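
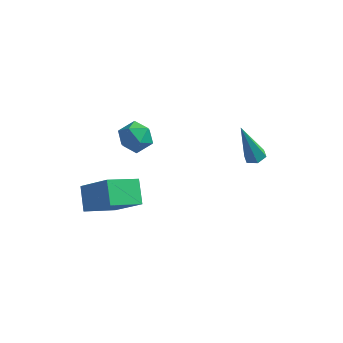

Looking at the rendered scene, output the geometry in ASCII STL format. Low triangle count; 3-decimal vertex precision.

solid 
facet normal 0.311 0.058 -0.949
outer loop
vertex 3.25 2.035 2.295
vertex 2.981 1.593 2.18
vertex 2.747 2.066 2.132
endloop
endfacet
facet normal -0.029 0.962 0.273
outer loop
vertex 3.25 2.035 2.295
vertex 2.747 2.066 2.132
vertex 2.319 1.467 4.2
endloop
endfacet
facet normal 0.311 0.058 -0.949
outer loop
vertex 2.747 2.066 2.132
vertex 2.981 1.593 2.18
vertex 2.478 1.624 2.017
endloop
endfacet
facet normal -0.851 0.524 -0.024
outer loop
vertex 2.747 2.066 2.132
vertex 2.478 1.624 2.017
vertex 2.319 1.467 4.2
endloop
endfacet
facet normal 0.311 0.060 -0.949
outer loop
vertex 2.478 1.624 2.017
vertex 2.981 1.593 2.18
vertex 2.712 1.151 2.064
endloop
endfacet
facet normal -0.888 -0.449 -0.097
outer loop
vertex 2.478 1.624 2.017
vertex 2.712 1.151 2.064
vertex 2.319 1.467 4.2
endloop
endfacet
facet normal 0.311 0.060 -0.949
outer loop
vertex 2.712 1.151 2.064
vertex 2.981 1.593 2.18
vertex 3.215 1.12 2.227
endloop
endfacet
facet normal -0.102 -0.987 0.127
outer loop
vertex 2.712 1.151 2.064
vertex 3.215 1.12 2.227
vertex 2.319 1.467 4.2
endloop
endfacet
facet normal 0.311 0.060 -0.949
outer loop
vertex 3.215 1.12 2.227
vertex 2.981 1.593 2.18
vertex 3.484 1.562 2.343
endloop
endfacet
facet normal 0.720 -0.549 0.424
outer loop
vertex 3.215 1.12 2.227
vertex 3.484 1.562 2.343
vertex 2.319 1.467 4.2
endloop
endfacet
facet normal 0.311 0.058 -0.949
outer loop
vertex 3.484 1.562 2.343
vertex 2.981 1.593 2.18
vertex 3.25 2.035 2.295
endloop
endfacet
facet normal 0.757 0.425 0.497
outer loop
vertex 3.484 1.562 2.343
vertex 3.25 2.035 2.295
vertex 2.319 1.467 4.2
endloop
endfacet
facet normal -0.694 0.229 -0.682
outer loop
vertex -3.796 -2.206 1.714
vertex -2.738 -1.11 1.005
vertex -3.35 -3.131 0.95
endloop
endfacet
facet normal -0.630 -0.652 0.422
outer loop
vertex -1.962 -3.59 2.315
vertex -3.796 -2.206 1.714
vertex -3.35 -3.131 0.95
endloop
endfacet
facet normal -0.694 0.229 -0.682
outer loop
vertex -3.35 -3.131 0.95
vertex -2.738 -1.11 1.005
vertex -2.292 -2.035 0.241
endloop
endfacet
facet normal 0.348 -0.723 -0.597
outer loop
vertex -2.292 -2.035 0.241
vertex -1.962 -3.59 2.315
vertex -3.35 -3.131 0.95
endloop
endfacet
facet normal -0.348 0.723 0.597
outer loop
vertex -3.796 -2.206 1.714
vertex -1.35 -1.569 2.37
vertex -2.738 -1.11 1.005
endloop
endfacet
facet normal -0.630 -0.652 0.422
outer loop
vertex -2.408 -2.665 3.079
vertex -3.796 -2.206 1.714
vertex -1.962 -3.59 2.315
endloop
endfacet
facet normal -0.348 0.723 0.597
outer loop
vertex -2.408 -2.665 3.079
vertex -1.35 -1.569 2.37
vertex -3.796 -2.206 1.714
endloop
endfacet
facet normal 0.630 0.652 -0.422
outer loop
vertex -2.738 -1.11 1.005
vertex -1.35 -1.569 2.37
vertex -2.292 -2.035 0.241
endloop
endfacet
facet normal 0.348 -0.723 -0.597
outer loop
vertex -0.904 -2.494 1.606
vertex -1.962 -3.59 2.315
vertex -2.292 -2.035 0.241
endloop
endfacet
facet normal 0.630 0.652 -0.422
outer loop
vertex -2.292 -2.035 0.241
vertex -1.35 -1.569 2.37
vertex -0.904 -2.494 1.606
endloop
endfacet
facet normal 0.694 -0.229 0.682
outer loop
vertex -0.904 -2.494 1.606
vertex -2.408 -2.665 3.079
vertex -1.962 -3.59 2.315
endloop
endfacet
facet normal 0.694 -0.229 0.682
outer loop
vertex -1.35 -1.569 2.37
vertex -2.408 -2.665 3.079
vertex -0.904 -2.494 1.606
endloop
endfacet
facet normal -0.641 0.201 0.740
outer loop
vertex -3.828 2.952 0.768
vertex -3.215 2.657 1.379
vertex -3.226 3.538 1.13
endloop
endfacet
facet normal -0.741 0.644 0.190
outer loop
vertex -3.828 2.952 0.768
vertex -3.226 3.538 1.13
vertex -3.422 3.576 0.237
endloop
endfacet
facet normal -0.888 0.250 -0.386
outer loop
vertex -3.828 2.952 0.768
vertex -3.422 3.576 0.237
vertex -3.531 2.72 -0.066
endloop
endfacet
facet normal -0.879 -0.436 -0.192
outer loop
vertex -3.828 2.952 0.768
vertex -3.531 2.72 -0.066
vertex -3.403 2.152 0.64
endloop
endfacet
facet normal -0.727 -0.467 0.504
outer loop
vertex -3.828 2.952 0.768
vertex -3.403 2.152 0.64
vertex -3.215 2.657 1.379
endloop
endfacet
facet normal -0.128 0.989 0.070
outer loop
vertex -3.422 3.576 0.237
vertex -3.226 3.538 1.13
vertex -2.557 3.668 0.52
endloop
endfacet
facet normal 0.034 0.272 0.962
outer loop
vertex -3.226 3.538 1.13
vertex -3.215 2.657 1.379
vertex -2.429 3.1 1.226
endloop
endfacet
facet normal -0.103 -0.809 0.579
outer loop
vertex -3.215 2.657 1.379
vertex -3.403 2.152 0.64
vertex -2.538 2.244 0.923
endloop
endfacet
facet normal -0.351 -0.760 -0.547
outer loop
vertex -3.403 2.152 0.64
vertex -3.531 2.72 -0.066
vertex -2.734 2.282 0.03
endloop
endfacet
facet normal -0.366 0.352 -0.862
outer loop
vertex -3.531 2.72 -0.066
vertex -3.422 3.576 0.237
vertex -2.745 3.163 -0.219
endloop
endfacet
facet normal 0.879 0.436 0.192
outer loop
vertex -2.132 2.868 0.392
vertex -2.557 3.668 0.52
vertex -2.429 3.1 1.226
endloop
endfacet
facet normal 0.888 -0.250 0.386
outer loop
vertex -2.132 2.868 0.392
vertex -2.429 3.1 1.226
vertex -2.538 2.244 0.923
endloop
endfacet
facet normal 0.741 -0.644 -0.190
outer loop
vertex -2.132 2.868 0.392
vertex -2.538 2.244 0.923
vertex -2.734 2.282 0.03
endloop
endfacet
facet normal 0.641 -0.201 -0.740
outer loop
vertex -2.132 2.868 0.392
vertex -2.734 2.282 0.03
vertex -2.745 3.163 -0.219
endloop
endfacet
facet normal 0.727 0.467 -0.504
outer loop
vertex -2.132 2.868 0.392
vertex -2.745 3.163 -0.219
vertex -2.557 3.668 0.52
endloop
endfacet
facet normal 0.351 0.760 0.547
outer loop
vertex -2.429 3.1 1.226
vertex -2.557 3.668 0.52
vertex -3.226 3.538 1.13
endloop
endfacet
facet normal 0.366 -0.352 0.862
outer loop
vertex -2.538 2.244 0.923
vertex -2.429 3.1 1.226
vertex -3.215 2.657 1.379
endloop
endfacet
facet normal 0.128 -0.989 -0.070
outer loop
vertex -2.734 2.282 0.03
vertex -2.538 2.244 0.923
vertex -3.403 2.152 0.64
endloop
endfacet
facet normal -0.034 -0.272 -0.962
outer loop
vertex -2.745 3.163 -0.219
vertex -2.734 2.282 0.03
vertex -3.531 2.72 -0.066
endloop
endfacet
facet normal 0.103 0.809 -0.579
outer loop
vertex -2.557 3.668 0.52
vertex -2.745 3.163 -0.219
vertex -3.422 3.576 0.237
endloop
endfacet

endsolid


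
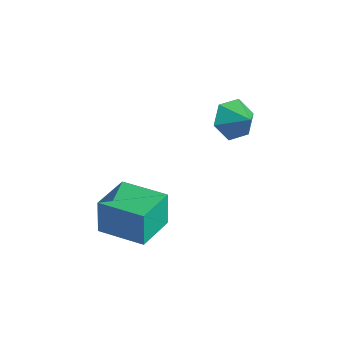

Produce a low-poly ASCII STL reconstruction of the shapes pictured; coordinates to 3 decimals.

solid 
facet normal -0.919 -0.389 -0.067
outer loop
vertex -1.363 -3.014 -0.114
vertex -2.107 -1.217 -0.358
vertex -1.177 -3.164 -1.787
endloop
endfacet
facet normal 0.380 -0.917 0.124
outer loop
vertex 0.807 -2.323 -1.642
vertex -1.363 -3.014 -0.114
vertex -1.177 -3.164 -1.787
endloop
endfacet
facet normal -0.919 -0.389 -0.067
outer loop
vertex -1.177 -3.164 -1.787
vertex -2.107 -1.217 -0.358
vertex -1.921 -1.367 -2.031
endloop
endfacet
facet normal 0.110 -0.089 -0.990
outer loop
vertex -1.921 -1.367 -2.031
vertex 0.807 -2.323 -1.642
vertex -1.177 -3.164 -1.787
endloop
endfacet
facet normal -0.110 0.089 0.990
outer loop
vertex -1.363 -3.014 -0.114
vertex -0.123 -0.376 -0.213
vertex -2.107 -1.217 -0.358
endloop
endfacet
facet normal 0.380 -0.917 0.124
outer loop
vertex 0.621 -2.173 0.031
vertex -1.363 -3.014 -0.114
vertex 0.807 -2.323 -1.642
endloop
endfacet
facet normal -0.110 0.089 0.990
outer loop
vertex 0.621 -2.173 0.031
vertex -0.123 -0.376 -0.213
vertex -1.363 -3.014 -0.114
endloop
endfacet
facet normal -0.380 0.917 -0.124
outer loop
vertex -2.107 -1.217 -0.358
vertex -0.123 -0.376 -0.213
vertex -1.921 -1.367 -2.031
endloop
endfacet
facet normal 0.110 -0.089 -0.990
outer loop
vertex 0.063 -0.526 -1.886
vertex 0.807 -2.323 -1.642
vertex -1.921 -1.367 -2.031
endloop
endfacet
facet normal -0.380 0.917 -0.124
outer loop
vertex -1.921 -1.367 -2.031
vertex -0.123 -0.376 -0.213
vertex 0.063 -0.526 -1.886
endloop
endfacet
facet normal 0.919 0.389 0.067
outer loop
vertex 0.063 -0.526 -1.886
vertex 0.621 -2.173 0.031
vertex 0.807 -2.323 -1.642
endloop
endfacet
facet normal 0.919 0.389 0.067
outer loop
vertex -0.123 -0.376 -0.213
vertex 0.621 -2.173 0.031
vertex 0.063 -0.526 -1.886
endloop
endfacet
facet normal -0.834 -0.055 -0.550
outer loop
vertex 0.817 2.028 2.719
vertex 0.344 2.668 3.373
vertex 0.854 3.045 2.562
endloop
endfacet
facet normal 0.941 -0.085 -0.328
outer loop
vertex 0.817 2.028 2.719
vertex 0.854 3.045 2.562
vertex 1.336 2.732 4.027
endloop
endfacet
facet normal -0.834 -0.055 -0.550
outer loop
vertex 0.854 3.045 2.562
vertex 0.344 2.668 3.373
vertex 0.381 3.685 3.216
endloop
endfacet
facet normal 0.746 0.658 -0.105
outer loop
vertex 0.854 3.045 2.562
vertex 0.381 3.685 3.216
vertex 1.336 2.732 4.027
endloop
endfacet
facet normal -0.834 -0.055 -0.550
outer loop
vertex 0.381 3.685 3.216
vertex 0.344 2.668 3.373
vertex -0.129 3.307 4.027
endloop
endfacet
facet normal 0.304 0.776 0.553
outer loop
vertex 0.381 3.685 3.216
vertex -0.129 3.307 4.027
vertex 1.336 2.732 4.027
endloop
endfacet
facet normal -0.834 -0.055 -0.550
outer loop
vertex -0.129 3.307 4.027
vertex 0.344 2.668 3.373
vertex -0.166 2.29 4.184
endloop
endfacet
facet normal 0.059 0.150 0.987
outer loop
vertex -0.129 3.307 4.027
vertex -0.166 2.29 4.184
vertex 1.336 2.732 4.027
endloop
endfacet
facet normal -0.834 -0.054 -0.550
outer loop
vertex -0.166 2.29 4.184
vertex 0.344 2.668 3.373
vertex 0.307 1.65 3.53
endloop
endfacet
facet normal 0.254 -0.593 0.764
outer loop
vertex -0.166 2.29 4.184
vertex 0.307 1.65 3.53
vertex 1.336 2.732 4.027
endloop
endfacet
facet normal -0.834 -0.054 -0.550
outer loop
vertex 0.307 1.65 3.53
vertex 0.344 2.668 3.373
vertex 0.817 2.028 2.719
endloop
endfacet
facet normal 0.696 -0.710 0.106
outer loop
vertex 0.307 1.65 3.53
vertex 0.817 2.028 2.719
vertex 1.336 2.732 4.027
endloop
endfacet

endsolid


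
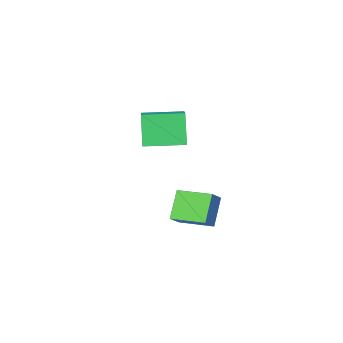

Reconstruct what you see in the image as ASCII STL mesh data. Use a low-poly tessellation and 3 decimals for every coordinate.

solid 
facet normal -0.458 -0.766 -0.451
outer loop
vertex -1.566 0.129 3.479
vertex -3.452 1.22 3.544
vertex -1.168 0.921 1.731
endloop
endfacet
facet normal 0.865 -0.500 -0.030
outer loop
vertex -0.188 2.56 2.696
vertex -1.566 0.129 3.479
vertex -1.168 0.921 1.731
endloop
endfacet
facet normal -0.458 -0.766 -0.451
outer loop
vertex -1.168 0.921 1.731
vertex -3.452 1.22 3.544
vertex -3.054 2.011 1.795
endloop
endfacet
facet normal 0.203 0.404 -0.892
outer loop
vertex -3.054 2.011 1.795
vertex -0.188 2.56 2.696
vertex -1.168 0.921 1.731
endloop
endfacet
facet normal -0.203 -0.404 0.892
outer loop
vertex -1.566 0.129 3.479
vertex -2.472 2.859 4.509
vertex -3.452 1.22 3.544
endloop
endfacet
facet normal 0.866 -0.500 -0.029
outer loop
vertex -0.586 1.769 4.445
vertex -1.566 0.129 3.479
vertex -0.188 2.56 2.696
endloop
endfacet
facet normal -0.203 -0.404 0.892
outer loop
vertex -0.586 1.769 4.445
vertex -2.472 2.859 4.509
vertex -1.566 0.129 3.479
endloop
endfacet
facet normal -0.865 0.500 0.029
outer loop
vertex -3.452 1.22 3.544
vertex -2.472 2.859 4.509
vertex -3.054 2.011 1.795
endloop
endfacet
facet normal 0.203 0.404 -0.892
outer loop
vertex -2.074 3.651 2.761
vertex -0.188 2.56 2.696
vertex -3.054 2.011 1.795
endloop
endfacet
facet normal -0.866 0.500 0.029
outer loop
vertex -3.054 2.011 1.795
vertex -2.472 2.859 4.509
vertex -2.074 3.651 2.761
endloop
endfacet
facet normal 0.459 0.766 0.451
outer loop
vertex -2.074 3.651 2.761
vertex -0.586 1.769 4.445
vertex -0.188 2.56 2.696
endloop
endfacet
facet normal 0.458 0.766 0.451
outer loop
vertex -2.472 2.859 4.509
vertex -0.586 1.769 4.445
vertex -2.074 3.651 2.761
endloop
endfacet
facet normal -0.501 -0.435 0.748
outer loop
vertex -2.661 1.789 -1.75
vertex -3.732 3.426 -1.516
vertex -3.475 1.369 -2.54
endloop
endfacet
facet normal 0.544 -0.831 -0.119
outer loop
vertex -2.548 2.174 -3.924
vertex -2.661 1.789 -1.75
vertex -3.475 1.369 -2.54
endloop
endfacet
facet normal -0.501 -0.435 0.748
outer loop
vertex -3.475 1.369 -2.54
vertex -3.732 3.426 -1.516
vertex -4.547 3.006 -2.306
endloop
endfacet
facet normal -0.673 -0.347 -0.653
outer loop
vertex -4.547 3.006 -2.306
vertex -2.548 2.174 -3.924
vertex -3.475 1.369 -2.54
endloop
endfacet
facet normal 0.673 0.347 0.653
outer loop
vertex -2.661 1.789 -1.75
vertex -2.805 4.231 -2.9
vertex -3.732 3.426 -1.516
endloop
endfacet
facet normal 0.543 -0.831 -0.119
outer loop
vertex -1.733 2.594 -3.134
vertex -2.661 1.789 -1.75
vertex -2.548 2.174 -3.924
endloop
endfacet
facet normal 0.673 0.347 0.653
outer loop
vertex -1.733 2.594 -3.134
vertex -2.805 4.231 -2.9
vertex -2.661 1.789 -1.75
endloop
endfacet
facet normal -0.544 0.831 0.119
outer loop
vertex -3.732 3.426 -1.516
vertex -2.805 4.231 -2.9
vertex -4.547 3.006 -2.306
endloop
endfacet
facet normal -0.673 -0.347 -0.653
outer loop
vertex -3.619 3.811 -3.69
vertex -2.548 2.174 -3.924
vertex -4.547 3.006 -2.306
endloop
endfacet
facet normal -0.544 0.831 0.119
outer loop
vertex -4.547 3.006 -2.306
vertex -2.805 4.231 -2.9
vertex -3.619 3.811 -3.69
endloop
endfacet
facet normal 0.501 0.435 -0.748
outer loop
vertex -3.619 3.811 -3.69
vertex -1.733 2.594 -3.134
vertex -2.548 2.174 -3.924
endloop
endfacet
facet normal 0.501 0.435 -0.748
outer loop
vertex -2.805 4.231 -2.9
vertex -1.733 2.594 -3.134
vertex -3.619 3.811 -3.69
endloop
endfacet

endsolid


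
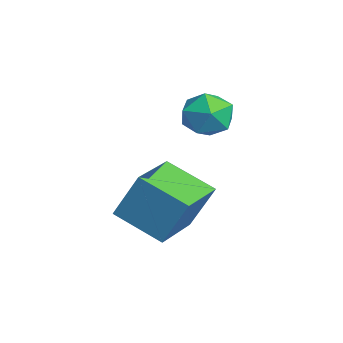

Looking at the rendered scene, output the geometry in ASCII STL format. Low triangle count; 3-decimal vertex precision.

solid 
facet normal -0.981 0.030 0.192
outer loop
vertex -2.259 1.877 -1.955
vertex -2.161 1.465 -1.391
vertex -2.127 2.166 -1.326
endloop
endfacet
facet normal -0.766 0.630 -0.129
outer loop
vertex -2.259 1.877 -1.955
vertex -2.127 2.166 -1.326
vertex -1.818 2.423 -1.905
endloop
endfacet
facet normal -0.474 0.452 -0.756
outer loop
vertex -2.259 1.877 -1.955
vertex -1.818 2.423 -1.905
vertex -1.661 1.882 -2.327
endloop
endfacet
facet normal -0.509 -0.258 -0.821
outer loop
vertex -2.259 1.877 -1.955
vertex -1.661 1.882 -2.327
vertex -1.873 1.29 -2.01
endloop
endfacet
facet normal -0.822 -0.518 -0.236
outer loop
vertex -2.259 1.877 -1.955
vertex -1.873 1.29 -2.01
vertex -2.161 1.465 -1.391
endloop
endfacet
facet normal -0.257 0.927 0.274
outer loop
vertex -1.818 2.423 -1.905
vertex -2.127 2.166 -1.326
vertex -1.447 2.35 -1.31
endloop
endfacet
facet normal -0.605 -0.044 0.795
outer loop
vertex -2.127 2.166 -1.326
vertex -2.161 1.465 -1.391
vertex -1.659 1.758 -0.993
endloop
endfacet
facet normal -0.347 -0.932 0.102
outer loop
vertex -2.161 1.465 -1.391
vertex -1.873 1.29 -2.01
vertex -1.502 1.217 -1.415
endloop
endfacet
facet normal 0.158 -0.509 -0.846
outer loop
vertex -1.873 1.29 -2.01
vertex -1.661 1.882 -2.327
vertex -1.193 1.474 -1.994
endloop
endfacet
facet normal 0.213 0.639 -0.739
outer loop
vertex -1.661 1.882 -2.327
vertex -1.818 2.423 -1.905
vertex -1.159 2.175 -1.929
endloop
endfacet
facet normal 0.509 0.258 0.821
outer loop
vertex -1.061 1.763 -1.365
vertex -1.447 2.35 -1.31
vertex -1.659 1.758 -0.993
endloop
endfacet
facet normal 0.474 -0.452 0.756
outer loop
vertex -1.061 1.763 -1.365
vertex -1.659 1.758 -0.993
vertex -1.502 1.217 -1.415
endloop
endfacet
facet normal 0.766 -0.630 0.129
outer loop
vertex -1.061 1.763 -1.365
vertex -1.502 1.217 -1.415
vertex -1.193 1.474 -1.994
endloop
endfacet
facet normal 0.981 -0.030 -0.192
outer loop
vertex -1.061 1.763 -1.365
vertex -1.193 1.474 -1.994
vertex -1.159 2.175 -1.929
endloop
endfacet
facet normal 0.822 0.518 0.236
outer loop
vertex -1.061 1.763 -1.365
vertex -1.159 2.175 -1.929
vertex -1.447 2.35 -1.31
endloop
endfacet
facet normal -0.158 0.509 0.846
outer loop
vertex -1.659 1.758 -0.993
vertex -1.447 2.35 -1.31
vertex -2.127 2.166 -1.326
endloop
endfacet
facet normal -0.213 -0.639 0.739
outer loop
vertex -1.502 1.217 -1.415
vertex -1.659 1.758 -0.993
vertex -2.161 1.465 -1.391
endloop
endfacet
facet normal 0.257 -0.927 -0.274
outer loop
vertex -1.193 1.474 -1.994
vertex -1.502 1.217 -1.415
vertex -1.873 1.29 -2.01
endloop
endfacet
facet normal 0.605 0.044 -0.795
outer loop
vertex -1.159 2.175 -1.929
vertex -1.193 1.474 -1.994
vertex -1.661 1.882 -2.327
endloop
endfacet
facet normal 0.347 0.932 -0.102
outer loop
vertex -1.447 2.35 -1.31
vertex -1.159 2.175 -1.929
vertex -1.818 2.423 -1.905
endloop
endfacet
facet normal -0.587 -0.690 0.423
outer loop
vertex -0.26 -0.022 -2.755
vertex -1.372 0.833 -2.903
vertex -0.507 -0.551 -3.961
endloop
endfacet
facet normal 0.788 -0.607 0.105
outer loop
vertex 0.292 0.387 -4.537
vertex -0.26 -0.022 -2.755
vertex -0.507 -0.551 -3.961
endloop
endfacet
facet normal -0.587 -0.690 0.423
outer loop
vertex -0.507 -0.551 -3.961
vertex -1.372 0.833 -2.903
vertex -1.618 0.303 -4.109
endloop
endfacet
facet normal -0.184 -0.396 -0.900
outer loop
vertex -1.618 0.303 -4.109
vertex 0.292 0.387 -4.537
vertex -0.507 -0.551 -3.961
endloop
endfacet
facet normal 0.184 0.396 0.900
outer loop
vertex -0.26 -0.022 -2.755
vertex -0.573 1.771 -3.479
vertex -1.372 0.833 -2.903
endloop
endfacet
facet normal 0.789 -0.606 0.105
outer loop
vertex 0.538 0.917 -3.331
vertex -0.26 -0.022 -2.755
vertex 0.292 0.387 -4.537
endloop
endfacet
facet normal 0.184 0.395 0.900
outer loop
vertex 0.538 0.917 -3.331
vertex -0.573 1.771 -3.479
vertex -0.26 -0.022 -2.755
endloop
endfacet
facet normal -0.788 0.606 -0.106
outer loop
vertex -1.372 0.833 -2.903
vertex -0.573 1.771 -3.479
vertex -1.618 0.303 -4.109
endloop
endfacet
facet normal -0.184 -0.395 -0.900
outer loop
vertex -0.82 1.242 -4.685
vertex 0.292 0.387 -4.537
vertex -1.618 0.303 -4.109
endloop
endfacet
facet normal -0.789 0.606 -0.104
outer loop
vertex -1.618 0.303 -4.109
vertex -0.573 1.771 -3.479
vertex -0.82 1.242 -4.685
endloop
endfacet
facet normal 0.587 0.690 -0.423
outer loop
vertex -0.82 1.242 -4.685
vertex 0.538 0.917 -3.331
vertex 0.292 0.387 -4.537
endloop
endfacet
facet normal 0.587 0.690 -0.423
outer loop
vertex -0.573 1.771 -3.479
vertex 0.538 0.917 -3.331
vertex -0.82 1.242 -4.685
endloop
endfacet

endsolid


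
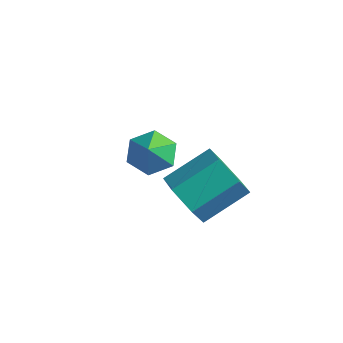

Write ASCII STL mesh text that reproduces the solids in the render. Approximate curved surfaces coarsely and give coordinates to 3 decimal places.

solid 
facet normal -0.379 0.549 -0.745
outer loop
vertex -2.959 4.331 -1.577
vertex -3.427 3.589 -1.886
vertex -3.818 4.161 -1.265
endloop
endfacet
facet normal 0.264 0.330 0.906
outer loop
vertex -2.959 4.331 -1.577
vertex -3.818 4.161 -1.265
vertex -3.013 2.991 -1.074
endloop
endfacet
facet normal -0.379 0.549 -0.745
outer loop
vertex -3.818 4.161 -1.265
vertex -3.427 3.589 -1.886
vertex -4.286 3.419 -1.574
endloop
endfacet
facet normal -0.399 -0.126 0.908
outer loop
vertex -3.818 4.161 -1.265
vertex -4.286 3.419 -1.574
vertex -3.013 2.991 -1.074
endloop
endfacet
facet normal -0.379 0.549 -0.745
outer loop
vertex -4.286 3.419 -1.574
vertex -3.427 3.589 -1.886
vertex -3.895 2.847 -2.194
endloop
endfacet
facet normal -0.437 -0.781 0.445
outer loop
vertex -4.286 3.419 -1.574
vertex -3.895 2.847 -2.194
vertex -3.013 2.991 -1.074
endloop
endfacet
facet normal -0.380 0.549 -0.744
outer loop
vertex -3.895 2.847 -2.194
vertex -3.427 3.589 -1.886
vertex -3.036 3.018 -2.507
endloop
endfacet
facet normal 0.188 -0.982 -0.022
outer loop
vertex -3.895 2.847 -2.194
vertex -3.036 3.018 -2.507
vertex -3.013 2.991 -1.074
endloop
endfacet
facet normal -0.380 0.549 -0.744
outer loop
vertex -3.036 3.018 -2.507
vertex -3.427 3.589 -1.886
vertex -2.568 3.76 -2.198
endloop
endfacet
facet normal 0.850 -0.526 -0.024
outer loop
vertex -3.036 3.018 -2.507
vertex -2.568 3.76 -2.198
vertex -3.013 2.991 -1.074
endloop
endfacet
facet normal -0.380 0.549 -0.744
outer loop
vertex -2.568 3.76 -2.198
vertex -3.427 3.589 -1.886
vertex -2.959 4.331 -1.577
endloop
endfacet
facet normal 0.888 0.129 0.440
outer loop
vertex -2.568 3.76 -2.198
vertex -2.959 4.331 -1.577
vertex -3.013 2.991 -1.074
endloop
endfacet
facet normal -0.324 -0.813 -0.483
outer loop
vertex 0.631 1.208 -0.925
vertex -0.24 1.743 -1.241
vertex 0.642 1.751 -1.847
endloop
endfacet
facet normal 0.946 -0.285 -0.156
outer loop
vertex 0.631 1.208 -0.925
vertex 0.642 1.751 -1.847
vertex 1.251 2.762 -0.003
endloop
endfacet
facet normal 0.946 -0.285 -0.156
outer loop
vertex 1.251 2.762 -0.003
vertex 0.642 1.751 -1.847
vertex 1.262 3.304 -0.925
endloop
endfacet
facet normal 0.325 0.814 0.482
outer loop
vertex 1.251 2.762 -0.003
vertex 1.262 3.304 -0.925
vertex 0.38 3.297 -0.319
endloop
endfacet
facet normal -0.324 -0.813 -0.483
outer loop
vertex 0.642 1.751 -1.847
vertex -0.24 1.743 -1.241
vertex -0.229 2.286 -2.163
endloop
endfacet
facet normal 0.482 0.297 -0.824
outer loop
vertex 0.642 1.751 -1.847
vertex -0.229 2.286 -2.163
vertex 1.262 3.304 -0.925
endloop
endfacet
facet normal 0.482 0.297 -0.824
outer loop
vertex 1.262 3.304 -0.925
vertex -0.229 2.286 -2.163
vertex 0.391 3.84 -1.241
endloop
endfacet
facet normal 0.325 0.813 0.483
outer loop
vertex 1.262 3.304 -0.925
vertex 0.391 3.84 -1.241
vertex 0.38 3.297 -0.319
endloop
endfacet
facet normal -0.324 -0.813 -0.483
outer loop
vertex -0.229 2.286 -2.163
vertex -0.24 1.743 -1.241
vertex -1.111 2.278 -1.557
endloop
endfacet
facet normal -0.464 0.582 -0.668
outer loop
vertex -0.229 2.286 -2.163
vertex -1.111 2.278 -1.557
vertex 0.391 3.84 -1.241
endloop
endfacet
facet normal -0.464 0.582 -0.668
outer loop
vertex 0.391 3.84 -1.241
vertex -1.111 2.278 -1.557
vertex -0.491 3.832 -0.635
endloop
endfacet
facet normal 0.324 0.813 0.483
outer loop
vertex 0.391 3.84 -1.241
vertex -0.491 3.832 -0.635
vertex 0.38 3.297 -0.319
endloop
endfacet
facet normal -0.325 -0.814 -0.482
outer loop
vertex -1.111 2.278 -1.557
vertex -0.24 1.743 -1.241
vertex -1.122 1.736 -0.635
endloop
endfacet
facet normal -0.946 0.285 0.156
outer loop
vertex -1.111 2.278 -1.557
vertex -1.122 1.736 -0.635
vertex -0.491 3.832 -0.635
endloop
endfacet
facet normal -0.946 0.285 0.156
outer loop
vertex -0.491 3.832 -0.635
vertex -1.122 1.736 -0.635
vertex -0.502 3.289 0.287
endloop
endfacet
facet normal 0.324 0.813 0.483
outer loop
vertex -0.491 3.832 -0.635
vertex -0.502 3.289 0.287
vertex 0.38 3.297 -0.319
endloop
endfacet
facet normal -0.325 -0.813 -0.483
outer loop
vertex -1.122 1.736 -0.635
vertex -0.24 1.743 -1.241
vertex -0.251 1.2 -0.319
endloop
endfacet
facet normal -0.482 -0.297 0.824
outer loop
vertex -1.122 1.736 -0.635
vertex -0.251 1.2 -0.319
vertex -0.502 3.289 0.287
endloop
endfacet
facet normal -0.482 -0.297 0.825
outer loop
vertex -0.502 3.289 0.287
vertex -0.251 1.2 -0.319
vertex 0.369 2.754 0.603
endloop
endfacet
facet normal 0.324 0.813 0.483
outer loop
vertex -0.502 3.289 0.287
vertex 0.369 2.754 0.603
vertex 0.38 3.297 -0.319
endloop
endfacet
facet normal -0.324 -0.813 -0.483
outer loop
vertex -0.251 1.2 -0.319
vertex -0.24 1.743 -1.241
vertex 0.631 1.208 -0.925
endloop
endfacet
facet normal 0.464 -0.582 0.668
outer loop
vertex -0.251 1.2 -0.319
vertex 0.631 1.208 -0.925
vertex 0.369 2.754 0.603
endloop
endfacet
facet normal 0.464 -0.582 0.668
outer loop
vertex 0.369 2.754 0.603
vertex 0.631 1.208 -0.925
vertex 1.251 2.762 -0.003
endloop
endfacet
facet normal 0.324 0.813 0.483
outer loop
vertex 0.369 2.754 0.603
vertex 1.251 2.762 -0.003
vertex 0.38 3.297 -0.319
endloop
endfacet

endsolid


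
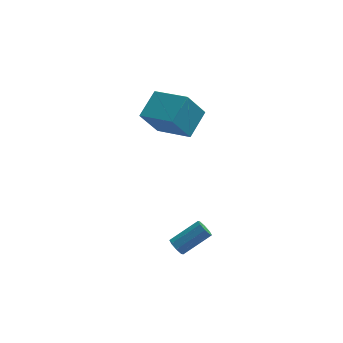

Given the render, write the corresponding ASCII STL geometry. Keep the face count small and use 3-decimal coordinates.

solid 
facet normal -0.500 -0.182 0.847
outer loop
vertex -2.925 3.214 1.639
vertex -4.424 4.54 1.039
vertex -3.736 1.96 0.891
endloop
endfacet
facet normal 0.717 -0.635 0.287
outer loop
vertex -2.856 2.28 -0.599
vertex -2.925 3.214 1.639
vertex -3.736 1.96 0.891
endloop
endfacet
facet normal -0.500 -0.182 0.847
outer loop
vertex -3.736 1.96 0.891
vertex -4.424 4.54 1.039
vertex -5.235 3.286 0.291
endloop
endfacet
facet normal -0.485 -0.751 -0.448
outer loop
vertex -5.235 3.286 0.291
vertex -2.856 2.28 -0.599
vertex -3.736 1.96 0.891
endloop
endfacet
facet normal 0.485 0.751 0.448
outer loop
vertex -2.925 3.214 1.639
vertex -3.544 4.86 -0.451
vertex -4.424 4.54 1.039
endloop
endfacet
facet normal 0.717 -0.635 0.287
outer loop
vertex -2.045 3.534 0.149
vertex -2.925 3.214 1.639
vertex -2.856 2.28 -0.599
endloop
endfacet
facet normal 0.485 0.751 0.448
outer loop
vertex -2.045 3.534 0.149
vertex -3.544 4.86 -0.451
vertex -2.925 3.214 1.639
endloop
endfacet
facet normal -0.717 0.635 -0.287
outer loop
vertex -4.424 4.54 1.039
vertex -3.544 4.86 -0.451
vertex -5.235 3.286 0.291
endloop
endfacet
facet normal -0.485 -0.751 -0.448
outer loop
vertex -4.355 3.606 -1.199
vertex -2.856 2.28 -0.599
vertex -5.235 3.286 0.291
endloop
endfacet
facet normal -0.717 0.635 -0.287
outer loop
vertex -5.235 3.286 0.291
vertex -3.544 4.86 -0.451
vertex -4.355 3.606 -1.199
endloop
endfacet
facet normal 0.500 0.182 -0.847
outer loop
vertex -4.355 3.606 -1.199
vertex -2.045 3.534 0.149
vertex -2.856 2.28 -0.599
endloop
endfacet
facet normal 0.500 0.182 -0.847
outer loop
vertex -3.544 4.86 -0.451
vertex -2.045 3.534 0.149
vertex -4.355 3.606 -1.199
endloop
endfacet
facet normal -0.798 -0.277 -0.535
outer loop
vertex -3.566 -2.852 -4.698
vertex -3.872 -2.627 -4.358
vertex -3.637 -2.479 -4.785
endloop
endfacet
facet normal 0.575 -0.081 -0.814
outer loop
vertex -3.566 -2.852 -4.698
vertex -3.637 -2.479 -4.785
vertex -2.202 -2.379 -3.782
endloop
endfacet
facet normal 0.575 -0.084 -0.814
outer loop
vertex -2.202 -2.379 -3.782
vertex -3.637 -2.479 -4.785
vertex -2.272 -2.005 -3.87
endloop
endfacet
facet normal 0.798 0.275 0.535
outer loop
vertex -2.202 -2.379 -3.782
vertex -2.272 -2.005 -3.87
vertex -2.508 -2.153 -3.442
endloop
endfacet
facet normal -0.798 -0.276 -0.535
outer loop
vertex -3.637 -2.479 -4.785
vertex -3.872 -2.627 -4.358
vertex -3.845 -2.192 -4.623
endloop
endfacet
facet normal 0.279 0.617 -0.736
outer loop
vertex -3.637 -2.479 -4.785
vertex -3.845 -2.192 -4.623
vertex -2.272 -2.005 -3.87
endloop
endfacet
facet normal 0.278 0.619 -0.734
outer loop
vertex -2.272 -2.005 -3.87
vertex -3.845 -2.192 -4.623
vertex -2.481 -1.718 -3.707
endloop
endfacet
facet normal 0.798 0.277 0.536
outer loop
vertex -2.272 -2.005 -3.87
vertex -2.481 -1.718 -3.707
vertex -2.508 -2.153 -3.442
endloop
endfacet
facet normal -0.798 -0.277 -0.536
outer loop
vertex -3.845 -2.192 -4.623
vertex -3.872 -2.627 -4.358
vertex -4.07 -2.159 -4.305
endloop
endfacet
facet normal -0.180 0.957 -0.227
outer loop
vertex -3.845 -2.192 -4.623
vertex -4.07 -2.159 -4.305
vertex -2.481 -1.718 -3.707
endloop
endfacet
facet normal -0.181 0.958 -0.224
outer loop
vertex -2.481 -1.718 -3.707
vertex -4.07 -2.159 -4.305
vertex -2.705 -1.686 -3.389
endloop
endfacet
facet normal 0.799 0.276 0.535
outer loop
vertex -2.481 -1.718 -3.707
vertex -2.705 -1.686 -3.389
vertex -2.508 -2.153 -3.442
endloop
endfacet
facet normal -0.798 -0.277 -0.534
outer loop
vertex -4.07 -2.159 -4.305
vertex -3.872 -2.627 -4.358
vertex -4.178 -2.401 -4.018
endloop
endfacet
facet normal -0.535 0.734 0.418
outer loop
vertex -4.07 -2.159 -4.305
vertex -4.178 -2.401 -4.018
vertex -2.705 -1.686 -3.389
endloop
endfacet
facet normal -0.535 0.735 0.417
outer loop
vertex -2.705 -1.686 -3.389
vertex -4.178 -2.401 -4.018
vertex -2.814 -1.928 -3.102
endloop
endfacet
facet normal 0.798 0.276 0.536
outer loop
vertex -2.705 -1.686 -3.389
vertex -2.814 -1.928 -3.102
vertex -2.508 -2.153 -3.442
endloop
endfacet
facet normal -0.798 -0.275 -0.535
outer loop
vertex -4.178 -2.401 -4.018
vertex -3.872 -2.627 -4.358
vertex -4.108 -2.775 -3.93
endloop
endfacet
facet normal -0.575 0.084 0.814
outer loop
vertex -4.178 -2.401 -4.018
vertex -4.108 -2.775 -3.93
vertex -2.814 -1.928 -3.102
endloop
endfacet
facet normal -0.574 0.081 0.815
outer loop
vertex -2.814 -1.928 -3.102
vertex -4.108 -2.775 -3.93
vertex -2.743 -2.301 -3.015
endloop
endfacet
facet normal 0.798 0.277 0.535
outer loop
vertex -2.814 -1.928 -3.102
vertex -2.743 -2.301 -3.015
vertex -2.508 -2.153 -3.442
endloop
endfacet
facet normal -0.798 -0.277 -0.536
outer loop
vertex -4.108 -2.775 -3.93
vertex -3.872 -2.627 -4.358
vertex -3.899 -3.062 -4.093
endloop
endfacet
facet normal -0.277 -0.619 0.735
outer loop
vertex -4.108 -2.775 -3.93
vertex -3.899 -3.062 -4.093
vertex -2.743 -2.301 -3.015
endloop
endfacet
facet normal -0.279 -0.617 0.735
outer loop
vertex -2.743 -2.301 -3.015
vertex -3.899 -3.062 -4.093
vertex -2.535 -2.588 -3.177
endloop
endfacet
facet normal 0.798 0.276 0.535
outer loop
vertex -2.743 -2.301 -3.015
vertex -2.535 -2.588 -3.177
vertex -2.508 -2.153 -3.442
endloop
endfacet
facet normal -0.799 -0.276 -0.535
outer loop
vertex -3.899 -3.062 -4.093
vertex -3.872 -2.627 -4.358
vertex -3.675 -3.094 -4.411
endloop
endfacet
facet normal 0.182 -0.957 0.224
outer loop
vertex -3.899 -3.062 -4.093
vertex -3.675 -3.094 -4.411
vertex -2.535 -2.588 -3.177
endloop
endfacet
facet normal 0.180 -0.957 0.227
outer loop
vertex -2.535 -2.588 -3.177
vertex -3.675 -3.094 -4.411
vertex -2.31 -2.621 -3.495
endloop
endfacet
facet normal 0.798 0.277 0.536
outer loop
vertex -2.535 -2.588 -3.177
vertex -2.31 -2.621 -3.495
vertex -2.508 -2.153 -3.442
endloop
endfacet
facet normal -0.798 -0.276 -0.536
outer loop
vertex -3.675 -3.094 -4.411
vertex -3.872 -2.627 -4.358
vertex -3.566 -2.852 -4.698
endloop
endfacet
facet normal 0.535 -0.735 -0.417
outer loop
vertex -3.675 -3.094 -4.411
vertex -3.566 -2.852 -4.698
vertex -2.31 -2.621 -3.495
endloop
endfacet
facet normal 0.535 -0.734 -0.418
outer loop
vertex -2.31 -2.621 -3.495
vertex -3.566 -2.852 -4.698
vertex -2.202 -2.379 -3.782
endloop
endfacet
facet normal 0.798 0.277 0.534
outer loop
vertex -2.31 -2.621 -3.495
vertex -2.202 -2.379 -3.782
vertex -2.508 -2.153 -3.442
endloop
endfacet

endsolid


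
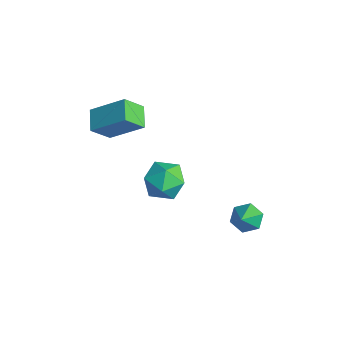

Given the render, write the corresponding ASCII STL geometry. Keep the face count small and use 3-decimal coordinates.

solid 
facet normal -0.844 0.379 0.380
outer loop
vertex -2.279 -3.358 4.997
vertex -2.289 -2.435 4.054
vertex -3.33 -4.546 3.846
endloop
endfacet
facet normal 0.008 -0.699 0.715
outer loop
vertex -2.351 -4.985 3.406
vertex -2.279 -3.358 4.997
vertex -3.33 -4.546 3.846
endloop
endfacet
facet normal -0.844 0.379 0.379
outer loop
vertex -3.33 -4.546 3.846
vertex -2.289 -2.435 4.054
vertex -3.34 -3.623 2.902
endloop
endfacet
facet normal -0.536 -0.606 -0.587
outer loop
vertex -3.34 -3.623 2.902
vertex -2.351 -4.985 3.406
vertex -3.33 -4.546 3.846
endloop
endfacet
facet normal 0.536 0.606 0.588
outer loop
vertex -2.279 -3.358 4.997
vertex -1.31 -2.874 3.614
vertex -2.289 -2.435 4.054
endloop
endfacet
facet normal 0.007 -0.699 0.715
outer loop
vertex -1.3 -3.797 4.558
vertex -2.279 -3.358 4.997
vertex -2.351 -4.985 3.406
endloop
endfacet
facet normal 0.535 0.607 0.588
outer loop
vertex -1.3 -3.797 4.558
vertex -1.31 -2.874 3.614
vertex -2.279 -3.358 4.997
endloop
endfacet
facet normal -0.007 0.700 -0.715
outer loop
vertex -2.289 -2.435 4.054
vertex -1.31 -2.874 3.614
vertex -3.34 -3.623 2.902
endloop
endfacet
facet normal -0.536 -0.606 -0.588
outer loop
vertex -2.361 -4.062 2.463
vertex -2.351 -4.985 3.406
vertex -3.34 -3.623 2.902
endloop
endfacet
facet normal -0.007 0.699 -0.715
outer loop
vertex -3.34 -3.623 2.902
vertex -1.31 -2.874 3.614
vertex -2.361 -4.062 2.463
endloop
endfacet
facet normal 0.844 -0.379 -0.380
outer loop
vertex -2.361 -4.062 2.463
vertex -1.3 -3.797 4.558
vertex -2.351 -4.985 3.406
endloop
endfacet
facet normal 0.844 -0.379 -0.380
outer loop
vertex -1.31 -2.874 3.614
vertex -1.3 -3.797 4.558
vertex -2.361 -4.062 2.463
endloop
endfacet
facet normal -0.550 0.467 -0.692
outer loop
vertex 2.653 0.704 -1.856
vertex 2.012 0.423 -1.537
vertex 2.293 1.1 -1.303
endloop
endfacet
facet normal 0.839 0.514 0.179
outer loop
vertex 2.653 0.704 -1.856
vertex 2.293 1.1 -1.303
vertex 3.008 -0.423 -0.283
endloop
endfacet
facet normal -0.551 0.468 -0.691
outer loop
vertex 2.293 1.1 -1.303
vertex 2.012 0.423 -1.537
vertex 1.652 0.818 -0.983
endloop
endfacet
facet normal 0.134 0.594 0.793
outer loop
vertex 2.293 1.1 -1.303
vertex 1.652 0.818 -0.983
vertex 3.008 -0.423 -0.283
endloop
endfacet
facet normal -0.551 0.468 -0.691
outer loop
vertex 1.652 0.818 -0.983
vertex 2.012 0.423 -1.537
vertex 1.371 0.141 -1.217
endloop
endfacet
facet normal -0.515 -0.081 0.853
outer loop
vertex 1.652 0.818 -0.983
vertex 1.371 0.141 -1.217
vertex 3.008 -0.423 -0.283
endloop
endfacet
facet normal -0.551 0.466 -0.692
outer loop
vertex 1.371 0.141 -1.217
vertex 2.012 0.423 -1.537
vertex 1.731 -0.255 -1.77
endloop
endfacet
facet normal -0.459 -0.836 0.300
outer loop
vertex 1.371 0.141 -1.217
vertex 1.731 -0.255 -1.77
vertex 3.008 -0.423 -0.283
endloop
endfacet
facet normal -0.550 0.466 -0.693
outer loop
vertex 1.731 -0.255 -1.77
vertex 2.012 0.423 -1.537
vertex 2.373 0.027 -2.09
endloop
endfacet
facet normal 0.246 -0.917 -0.315
outer loop
vertex 1.731 -0.255 -1.77
vertex 2.373 0.027 -2.09
vertex 3.008 -0.423 -0.283
endloop
endfacet
facet normal -0.549 0.467 -0.693
outer loop
vertex 2.373 0.027 -2.09
vertex 2.012 0.423 -1.537
vertex 2.653 0.704 -1.856
endloop
endfacet
facet normal 0.895 -0.241 -0.375
outer loop
vertex 2.373 0.027 -2.09
vertex 2.653 0.704 -1.856
vertex 3.008 -0.423 -0.283
endloop
endfacet
facet normal -0.297 0.300 0.907
outer loop
vertex -1.974 -0.845 -0.688
vertex -2.583 -1.785 -0.577
vertex -1.512 -1.764 -0.233
endloop
endfacet
facet normal 0.353 0.552 0.756
outer loop
vertex -1.974 -0.845 -0.688
vertex -1.512 -1.764 -0.233
vertex -0.924 -1.142 -0.962
endloop
endfacet
facet normal 0.307 0.939 0.157
outer loop
vertex -1.974 -0.845 -0.688
vertex -0.924 -1.142 -0.962
vertex -1.631 -0.778 -1.758
endloop
endfacet
facet normal -0.373 0.926 -0.061
outer loop
vertex -1.974 -0.845 -0.688
vertex -1.631 -0.778 -1.758
vertex -2.657 -1.175 -1.52
endloop
endfacet
facet normal -0.746 0.531 0.402
outer loop
vertex -1.974 -0.845 -0.688
vertex -2.657 -1.175 -1.52
vertex -2.583 -1.785 -0.577
endloop
endfacet
facet normal 0.780 -0.004 0.626
outer loop
vertex -0.924 -1.142 -0.962
vertex -1.512 -1.764 -0.233
vertex -0.883 -2.265 -1.02
endloop
endfacet
facet normal -0.271 -0.412 0.870
outer loop
vertex -1.512 -1.764 -0.233
vertex -2.583 -1.785 -0.577
vertex -1.909 -2.662 -0.782
endloop
endfacet
facet normal -0.998 -0.039 0.053
outer loop
vertex -2.583 -1.785 -0.577
vertex -2.657 -1.175 -1.52
vertex -2.616 -2.298 -1.578
endloop
endfacet
facet normal -0.394 0.600 -0.697
outer loop
vertex -2.657 -1.175 -1.52
vertex -1.631 -0.778 -1.758
vertex -2.028 -1.676 -2.307
endloop
endfacet
facet normal 0.705 0.622 -0.342
outer loop
vertex -1.631 -0.778 -1.758
vertex -0.924 -1.142 -0.962
vertex -0.957 -1.655 -1.963
endloop
endfacet
facet normal 0.373 -0.926 0.061
outer loop
vertex -1.566 -2.595 -1.852
vertex -0.883 -2.265 -1.02
vertex -1.909 -2.662 -0.782
endloop
endfacet
facet normal -0.307 -0.939 -0.157
outer loop
vertex -1.566 -2.595 -1.852
vertex -1.909 -2.662 -0.782
vertex -2.616 -2.298 -1.578
endloop
endfacet
facet normal -0.353 -0.552 -0.756
outer loop
vertex -1.566 -2.595 -1.852
vertex -2.616 -2.298 -1.578
vertex -2.028 -1.676 -2.307
endloop
endfacet
facet normal 0.297 -0.300 -0.907
outer loop
vertex -1.566 -2.595 -1.852
vertex -2.028 -1.676 -2.307
vertex -0.957 -1.655 -1.963
endloop
endfacet
facet normal 0.746 -0.531 -0.402
outer loop
vertex -1.566 -2.595 -1.852
vertex -0.957 -1.655 -1.963
vertex -0.883 -2.265 -1.02
endloop
endfacet
facet normal 0.394 -0.600 0.697
outer loop
vertex -1.909 -2.662 -0.782
vertex -0.883 -2.265 -1.02
vertex -1.512 -1.764 -0.233
endloop
endfacet
facet normal -0.705 -0.622 0.342
outer loop
vertex -2.616 -2.298 -1.578
vertex -1.909 -2.662 -0.782
vertex -2.583 -1.785 -0.577
endloop
endfacet
facet normal -0.780 0.004 -0.626
outer loop
vertex -2.028 -1.676 -2.307
vertex -2.616 -2.298 -1.578
vertex -2.657 -1.175 -1.52
endloop
endfacet
facet normal 0.271 0.412 -0.870
outer loop
vertex -0.957 -1.655 -1.963
vertex -2.028 -1.676 -2.307
vertex -1.631 -0.778 -1.758
endloop
endfacet
facet normal 0.998 0.039 -0.053
outer loop
vertex -0.883 -2.265 -1.02
vertex -0.957 -1.655 -1.963
vertex -0.924 -1.142 -0.962
endloop
endfacet

endsolid


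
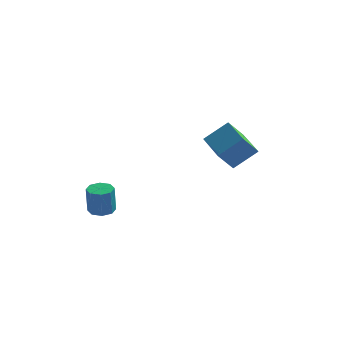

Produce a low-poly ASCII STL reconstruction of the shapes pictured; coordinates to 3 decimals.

solid 
facet normal 0.020 0.125 -0.992
outer loop
vertex -3.374 -2.147 0.697
vertex -3.867 -1.807 0.73
vertex -3.277 -1.702 0.755
endloop
endfacet
facet normal 0.977 -0.212 -0.008
outer loop
vertex -3.374 -2.147 0.697
vertex -3.277 -1.702 0.755
vertex -3.399 -2.313 2.016
endloop
endfacet
facet normal 0.977 -0.212 -0.008
outer loop
vertex -3.399 -2.313 2.016
vertex -3.277 -1.702 0.755
vertex -3.302 -1.868 2.074
endloop
endfacet
facet normal -0.018 -0.125 0.992
outer loop
vertex -3.399 -2.313 2.016
vertex -3.302 -1.868 2.074
vertex -3.893 -1.973 2.05
endloop
endfacet
facet normal 0.020 0.124 -0.992
outer loop
vertex -3.277 -1.702 0.755
vertex -3.867 -1.807 0.73
vertex -3.526 -1.318 0.798
endloop
endfacet
facet normal 0.840 0.536 0.083
outer loop
vertex -3.277 -1.702 0.755
vertex -3.526 -1.318 0.798
vertex -3.302 -1.868 2.074
endloop
endfacet
facet normal 0.840 0.536 0.084
outer loop
vertex -3.302 -1.868 2.074
vertex -3.526 -1.318 0.798
vertex -3.551 -1.485 2.118
endloop
endfacet
facet normal -0.018 -0.126 0.992
outer loop
vertex -3.302 -1.868 2.074
vertex -3.551 -1.485 2.118
vertex -3.893 -1.973 2.05
endloop
endfacet
facet normal 0.018 0.125 -0.992
outer loop
vertex -3.526 -1.318 0.798
vertex -3.867 -1.807 0.73
vertex -3.975 -1.221 0.802
endloop
endfacet
facet normal 0.211 0.969 0.127
outer loop
vertex -3.526 -1.318 0.798
vertex -3.975 -1.221 0.802
vertex -3.551 -1.485 2.118
endloop
endfacet
facet normal 0.213 0.969 0.126
outer loop
vertex -3.551 -1.485 2.118
vertex -3.975 -1.221 0.802
vertex -4.0 -1.387 2.122
endloop
endfacet
facet normal -0.019 -0.125 0.992
outer loop
vertex -3.551 -1.485 2.118
vertex -4.0 -1.387 2.122
vertex -3.893 -1.973 2.05
endloop
endfacet
facet normal 0.018 0.125 -0.992
outer loop
vertex -3.975 -1.221 0.802
vertex -3.867 -1.807 0.73
vertex -4.361 -1.467 0.764
endloop
endfacet
facet normal -0.542 0.835 0.095
outer loop
vertex -3.975 -1.221 0.802
vertex -4.361 -1.467 0.764
vertex -4.0 -1.387 2.122
endloop
endfacet
facet normal -0.542 0.835 0.095
outer loop
vertex -4.0 -1.387 2.122
vertex -4.361 -1.467 0.764
vertex -4.386 -1.633 2.083
endloop
endfacet
facet normal -0.020 -0.126 0.992
outer loop
vertex -4.0 -1.387 2.122
vertex -4.386 -1.633 2.083
vertex -3.893 -1.973 2.05
endloop
endfacet
facet normal 0.018 0.125 -0.992
outer loop
vertex -4.361 -1.467 0.764
vertex -3.867 -1.807 0.73
vertex -4.458 -1.912 0.706
endloop
endfacet
facet normal -0.977 0.212 0.008
outer loop
vertex -4.361 -1.467 0.764
vertex -4.458 -1.912 0.706
vertex -4.386 -1.633 2.083
endloop
endfacet
facet normal -0.977 0.212 0.008
outer loop
vertex -4.386 -1.633 2.083
vertex -4.458 -1.912 0.706
vertex -4.483 -2.078 2.025
endloop
endfacet
facet normal -0.020 -0.125 0.992
outer loop
vertex -4.386 -1.633 2.083
vertex -4.483 -2.078 2.025
vertex -3.893 -1.973 2.05
endloop
endfacet
facet normal 0.018 0.126 -0.992
outer loop
vertex -4.458 -1.912 0.706
vertex -3.867 -1.807 0.73
vertex -4.209 -2.295 0.662
endloop
endfacet
facet normal -0.840 -0.536 -0.083
outer loop
vertex -4.458 -1.912 0.706
vertex -4.209 -2.295 0.662
vertex -4.483 -2.078 2.025
endloop
endfacet
facet normal -0.840 -0.536 -0.084
outer loop
vertex -4.483 -2.078 2.025
vertex -4.209 -2.295 0.662
vertex -4.234 -2.462 1.982
endloop
endfacet
facet normal -0.020 -0.124 0.992
outer loop
vertex -4.483 -2.078 2.025
vertex -4.234 -2.462 1.982
vertex -3.893 -1.973 2.05
endloop
endfacet
facet normal 0.019 0.125 -0.992
outer loop
vertex -4.209 -2.295 0.662
vertex -3.867 -1.807 0.73
vertex -3.76 -2.393 0.658
endloop
endfacet
facet normal -0.213 -0.969 -0.127
outer loop
vertex -4.209 -2.295 0.662
vertex -3.76 -2.393 0.658
vertex -4.234 -2.462 1.982
endloop
endfacet
facet normal -0.211 -0.969 -0.126
outer loop
vertex -4.234 -2.462 1.982
vertex -3.76 -2.393 0.658
vertex -3.785 -2.559 1.978
endloop
endfacet
facet normal -0.018 -0.125 0.992
outer loop
vertex -4.234 -2.462 1.982
vertex -3.785 -2.559 1.978
vertex -3.893 -1.973 2.05
endloop
endfacet
facet normal 0.020 0.126 -0.992
outer loop
vertex -3.76 -2.393 0.658
vertex -3.867 -1.807 0.73
vertex -3.374 -2.147 0.697
endloop
endfacet
facet normal 0.542 -0.835 -0.095
outer loop
vertex -3.76 -2.393 0.658
vertex -3.374 -2.147 0.697
vertex -3.785 -2.559 1.978
endloop
endfacet
facet normal 0.542 -0.835 -0.095
outer loop
vertex -3.785 -2.559 1.978
vertex -3.374 -2.147 0.697
vertex -3.399 -2.313 2.016
endloop
endfacet
facet normal -0.018 -0.125 0.992
outer loop
vertex -3.785 -2.559 1.978
vertex -3.399 -2.313 2.016
vertex -3.893 -1.973 2.05
endloop
endfacet
facet normal -0.531 -0.367 0.764
outer loop
vertex 1.692 2.533 3.308
vertex 0.873 4.24 3.559
vertex 0.625 2.156 2.385
endloop
endfacet
facet normal 0.429 -0.894 -0.131
outer loop
vertex 1.267 2.6 1.461
vertex 1.692 2.533 3.308
vertex 0.625 2.156 2.385
endloop
endfacet
facet normal -0.531 -0.367 0.764
outer loop
vertex 0.625 2.156 2.385
vertex 0.873 4.24 3.559
vertex -0.194 3.863 2.636
endloop
endfacet
facet normal -0.731 -0.258 -0.632
outer loop
vertex -0.194 3.863 2.636
vertex 1.267 2.6 1.461
vertex 0.625 2.156 2.385
endloop
endfacet
facet normal 0.731 0.258 0.632
outer loop
vertex 1.692 2.533 3.308
vertex 1.515 4.684 2.635
vertex 0.873 4.24 3.559
endloop
endfacet
facet normal 0.429 -0.894 -0.131
outer loop
vertex 2.334 2.977 2.384
vertex 1.692 2.533 3.308
vertex 1.267 2.6 1.461
endloop
endfacet
facet normal 0.731 0.258 0.632
outer loop
vertex 2.334 2.977 2.384
vertex 1.515 4.684 2.635
vertex 1.692 2.533 3.308
endloop
endfacet
facet normal -0.429 0.894 0.131
outer loop
vertex 0.873 4.24 3.559
vertex 1.515 4.684 2.635
vertex -0.194 3.863 2.636
endloop
endfacet
facet normal -0.731 -0.258 -0.632
outer loop
vertex 0.448 4.307 1.712
vertex 1.267 2.6 1.461
vertex -0.194 3.863 2.636
endloop
endfacet
facet normal -0.429 0.894 0.131
outer loop
vertex -0.194 3.863 2.636
vertex 1.515 4.684 2.635
vertex 0.448 4.307 1.712
endloop
endfacet
facet normal 0.531 0.367 -0.764
outer loop
vertex 0.448 4.307 1.712
vertex 2.334 2.977 2.384
vertex 1.267 2.6 1.461
endloop
endfacet
facet normal 0.531 0.367 -0.764
outer loop
vertex 1.515 4.684 2.635
vertex 2.334 2.977 2.384
vertex 0.448 4.307 1.712
endloop
endfacet

endsolid


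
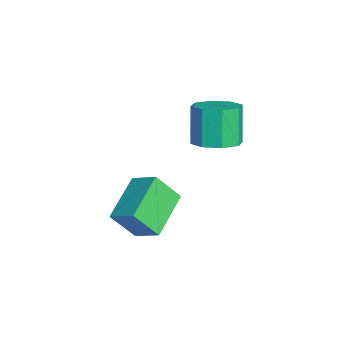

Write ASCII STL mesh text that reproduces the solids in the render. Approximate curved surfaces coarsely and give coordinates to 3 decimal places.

solid 
facet normal 0.382 -0.049 -0.923
outer loop
vertex 0.05 3.725 2.32
vertex -0.827 3.659 1.96
vertex -0.238 4.375 2.166
endloop
endfacet
facet normal 0.835 0.446 0.322
outer loop
vertex 0.05 3.725 2.32
vertex -0.238 4.375 2.166
vertex -0.596 3.807 3.879
endloop
endfacet
facet normal 0.836 0.445 0.322
outer loop
vertex -0.596 3.807 3.879
vertex -0.238 4.375 2.166
vertex -0.883 4.457 3.726
endloop
endfacet
facet normal -0.382 0.049 0.923
outer loop
vertex -0.596 3.807 3.879
vertex -0.883 4.457 3.726
vertex -1.473 3.741 3.52
endloop
endfacet
facet normal 0.382 -0.049 -0.923
outer loop
vertex -0.238 4.375 2.166
vertex -0.827 3.659 1.96
vertex -0.871 4.606 1.892
endloop
endfacet
facet normal 0.311 0.947 0.079
outer loop
vertex -0.238 4.375 2.166
vertex -0.871 4.606 1.892
vertex -0.883 4.457 3.726
endloop
endfacet
facet normal 0.311 0.947 0.079
outer loop
vertex -0.883 4.457 3.726
vertex -0.871 4.606 1.892
vertex -1.516 4.688 3.452
endloop
endfacet
facet normal -0.382 0.049 0.923
outer loop
vertex -0.883 4.457 3.726
vertex -1.516 4.688 3.452
vertex -1.473 3.741 3.52
endloop
endfacet
facet normal 0.382 -0.049 -0.923
outer loop
vertex -0.871 4.606 1.892
vertex -0.827 3.659 1.96
vertex -1.478 4.282 1.658
endloop
endfacet
facet normal -0.396 0.894 -0.211
outer loop
vertex -0.871 4.606 1.892
vertex -1.478 4.282 1.658
vertex -1.516 4.688 3.452
endloop
endfacet
facet normal -0.396 0.894 -0.211
outer loop
vertex -1.516 4.688 3.452
vertex -1.478 4.282 1.658
vertex -2.123 4.364 3.218
endloop
endfacet
facet normal -0.382 0.049 0.923
outer loop
vertex -1.516 4.688 3.452
vertex -2.123 4.364 3.218
vertex -1.473 3.741 3.52
endloop
endfacet
facet normal 0.382 -0.049 -0.923
outer loop
vertex -1.478 4.282 1.658
vertex -0.827 3.659 1.96
vertex -1.704 3.593 1.601
endloop
endfacet
facet normal -0.871 0.317 -0.377
outer loop
vertex -1.478 4.282 1.658
vertex -1.704 3.593 1.601
vertex -2.123 4.364 3.218
endloop
endfacet
facet normal -0.870 0.318 -0.377
outer loop
vertex -2.123 4.364 3.218
vertex -1.704 3.593 1.601
vertex -2.35 3.675 3.16
endloop
endfacet
facet normal -0.382 0.048 0.923
outer loop
vertex -2.123 4.364 3.218
vertex -2.35 3.675 3.16
vertex -1.473 3.741 3.52
endloop
endfacet
facet normal 0.382 -0.049 -0.923
outer loop
vertex -1.704 3.593 1.601
vertex -0.827 3.659 1.96
vertex -1.417 2.943 1.754
endloop
endfacet
facet normal -0.835 -0.445 -0.323
outer loop
vertex -1.704 3.593 1.601
vertex -1.417 2.943 1.754
vertex -2.35 3.675 3.16
endloop
endfacet
facet normal -0.835 -0.446 -0.322
outer loop
vertex -2.35 3.675 3.16
vertex -1.417 2.943 1.754
vertex -2.062 3.025 3.314
endloop
endfacet
facet normal -0.382 0.049 0.923
outer loop
vertex -2.35 3.675 3.16
vertex -2.062 3.025 3.314
vertex -1.473 3.741 3.52
endloop
endfacet
facet normal 0.382 -0.049 -0.923
outer loop
vertex -1.417 2.943 1.754
vertex -0.827 3.659 1.96
vertex -0.784 2.712 2.028
endloop
endfacet
facet normal -0.311 -0.947 -0.079
outer loop
vertex -1.417 2.943 1.754
vertex -0.784 2.712 2.028
vertex -2.062 3.025 3.314
endloop
endfacet
facet normal -0.311 -0.947 -0.079
outer loop
vertex -2.062 3.025 3.314
vertex -0.784 2.712 2.028
vertex -1.429 2.794 3.588
endloop
endfacet
facet normal -0.382 0.049 0.923
outer loop
vertex -2.062 3.025 3.314
vertex -1.429 2.794 3.588
vertex -1.473 3.741 3.52
endloop
endfacet
facet normal 0.382 -0.049 -0.923
outer loop
vertex -0.784 2.712 2.028
vertex -0.827 3.659 1.96
vertex -0.177 3.036 2.262
endloop
endfacet
facet normal 0.396 -0.894 0.211
outer loop
vertex -0.784 2.712 2.028
vertex -0.177 3.036 2.262
vertex -1.429 2.794 3.588
endloop
endfacet
facet normal 0.396 -0.894 0.211
outer loop
vertex -1.429 2.794 3.588
vertex -0.177 3.036 2.262
vertex -0.822 3.118 3.822
endloop
endfacet
facet normal -0.382 0.049 0.923
outer loop
vertex -1.429 2.794 3.588
vertex -0.822 3.118 3.822
vertex -1.473 3.741 3.52
endloop
endfacet
facet normal 0.382 -0.048 -0.923
outer loop
vertex -0.177 3.036 2.262
vertex -0.827 3.659 1.96
vertex 0.05 3.725 2.32
endloop
endfacet
facet normal 0.870 -0.318 0.376
outer loop
vertex -0.177 3.036 2.262
vertex 0.05 3.725 2.32
vertex -0.822 3.118 3.822
endloop
endfacet
facet normal 0.870 -0.317 0.377
outer loop
vertex -0.822 3.118 3.822
vertex 0.05 3.725 2.32
vertex -0.596 3.807 3.879
endloop
endfacet
facet normal -0.382 0.049 0.923
outer loop
vertex -0.822 3.118 3.822
vertex -0.596 3.807 3.879
vertex -1.473 3.741 3.52
endloop
endfacet
facet normal -0.791 0.481 0.378
outer loop
vertex -0.685 1.436 0.389
vertex -0.696 2.351 -0.799
vertex -1.444 0.656 -0.205
endloop
endfacet
facet normal 0.007 -0.610 0.792
outer loop
vertex 0.176 -0.331 -0.981
vertex -0.685 1.436 0.389
vertex -1.444 0.656 -0.205
endloop
endfacet
facet normal -0.790 0.482 0.379
outer loop
vertex -1.444 0.656 -0.205
vertex -0.696 2.351 -0.799
vertex -1.456 1.571 -1.393
endloop
endfacet
facet normal -0.613 -0.629 -0.478
outer loop
vertex -1.456 1.571 -1.393
vertex 0.176 -0.331 -0.981
vertex -1.444 0.656 -0.205
endloop
endfacet
facet normal 0.613 0.629 0.479
outer loop
vertex -0.685 1.436 0.389
vertex 0.924 1.364 -1.575
vertex -0.696 2.351 -0.799
endloop
endfacet
facet normal 0.007 -0.610 0.792
outer loop
vertex 0.936 0.449 -0.387
vertex -0.685 1.436 0.389
vertex 0.176 -0.331 -0.981
endloop
endfacet
facet normal 0.612 0.629 0.479
outer loop
vertex 0.936 0.449 -0.387
vertex 0.924 1.364 -1.575
vertex -0.685 1.436 0.389
endloop
endfacet
facet normal -0.007 0.610 -0.792
outer loop
vertex -0.696 2.351 -0.799
vertex 0.924 1.364 -1.575
vertex -1.456 1.571 -1.393
endloop
endfacet
facet normal -0.612 -0.629 -0.479
outer loop
vertex 0.165 0.584 -2.169
vertex 0.176 -0.331 -0.981
vertex -1.456 1.571 -1.393
endloop
endfacet
facet normal -0.007 0.610 -0.792
outer loop
vertex -1.456 1.571 -1.393
vertex 0.924 1.364 -1.575
vertex 0.165 0.584 -2.169
endloop
endfacet
facet normal 0.790 -0.482 -0.378
outer loop
vertex 0.165 0.584 -2.169
vertex 0.936 0.449 -0.387
vertex 0.176 -0.331 -0.981
endloop
endfacet
facet normal 0.791 -0.481 -0.379
outer loop
vertex 0.924 1.364 -1.575
vertex 0.936 0.449 -0.387
vertex 0.165 0.584 -2.169
endloop
endfacet

endsolid


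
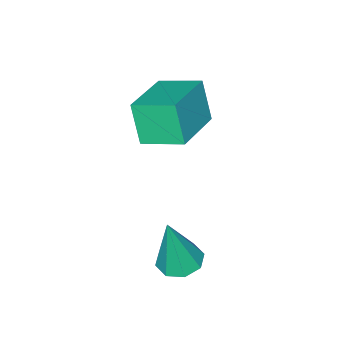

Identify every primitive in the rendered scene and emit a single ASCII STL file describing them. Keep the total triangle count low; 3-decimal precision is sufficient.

solid 
facet normal -0.921 -0.310 -0.235
outer loop
vertex -0.365 -3.006 3.386
vertex -0.948 -1.627 3.856
vertex -0.182 -2.422 1.897
endloop
endfacet
facet normal 0.372 -0.879 -0.299
outer loop
vertex 1.808 -1.753 2.404
vertex -0.365 -3.006 3.386
vertex -0.182 -2.422 1.897
endloop
endfacet
facet normal -0.922 -0.309 -0.235
outer loop
vertex -0.182 -2.422 1.897
vertex -0.948 -1.627 3.856
vertex -0.765 -1.042 2.367
endloop
endfacet
facet normal 0.114 0.363 -0.925
outer loop
vertex -0.765 -1.042 2.367
vertex 1.808 -1.753 2.404
vertex -0.182 -2.422 1.897
endloop
endfacet
facet normal -0.114 -0.363 0.925
outer loop
vertex -0.365 -3.006 3.386
vertex 1.042 -0.958 4.363
vertex -0.948 -1.627 3.856
endloop
endfacet
facet normal 0.371 -0.879 -0.300
outer loop
vertex 1.625 -2.338 3.893
vertex -0.365 -3.006 3.386
vertex 1.808 -1.753 2.404
endloop
endfacet
facet normal -0.114 -0.363 0.925
outer loop
vertex 1.625 -2.338 3.893
vertex 1.042 -0.958 4.363
vertex -0.365 -3.006 3.386
endloop
endfacet
facet normal -0.372 0.879 0.300
outer loop
vertex -0.948 -1.627 3.856
vertex 1.042 -0.958 4.363
vertex -0.765 -1.042 2.367
endloop
endfacet
facet normal 0.114 0.363 -0.925
outer loop
vertex 1.225 -0.374 2.874
vertex 1.808 -1.753 2.404
vertex -0.765 -1.042 2.367
endloop
endfacet
facet normal -0.371 0.879 0.299
outer loop
vertex -0.765 -1.042 2.367
vertex 1.042 -0.958 4.363
vertex 1.225 -0.374 2.874
endloop
endfacet
facet normal 0.921 0.310 0.235
outer loop
vertex 1.225 -0.374 2.874
vertex 1.625 -2.338 3.893
vertex 1.808 -1.753 2.404
endloop
endfacet
facet normal 0.922 0.309 0.235
outer loop
vertex 1.042 -0.958 4.363
vertex 1.625 -2.338 3.893
vertex 1.225 -0.374 2.874
endloop
endfacet
facet normal -0.208 0.050 -0.977
outer loop
vertex 3.807 1.227 -0.926
vertex 3.043 1.104 -0.77
vertex 3.504 1.742 -0.835
endloop
endfacet
facet normal 0.863 0.478 0.165
outer loop
vertex 3.807 1.227 -0.926
vertex 3.504 1.742 -0.835
vertex 3.497 0.996 1.37
endloop
endfacet
facet normal -0.207 0.050 -0.977
outer loop
vertex 3.504 1.742 -0.835
vertex 3.043 1.104 -0.77
vertex 2.931 1.884 -0.706
endloop
endfacet
facet normal 0.293 0.905 0.307
outer loop
vertex 3.504 1.742 -0.835
vertex 2.931 1.884 -0.706
vertex 3.497 0.996 1.37
endloop
endfacet
facet normal -0.208 0.050 -0.977
outer loop
vertex 2.931 1.884 -0.706
vertex 3.043 1.104 -0.77
vertex 2.423 1.569 -0.614
endloop
endfacet
facet normal -0.410 0.793 0.451
outer loop
vertex 2.931 1.884 -0.706
vertex 2.423 1.569 -0.614
vertex 3.497 0.996 1.37
endloop
endfacet
facet normal -0.207 0.051 -0.977
outer loop
vertex 2.423 1.569 -0.614
vertex 3.043 1.104 -0.77
vertex 2.278 0.982 -0.614
endloop
endfacet
facet normal -0.834 0.206 0.511
outer loop
vertex 2.423 1.569 -0.614
vertex 2.278 0.982 -0.614
vertex 3.497 0.996 1.37
endloop
endfacet
facet normal -0.207 0.049 -0.977
outer loop
vertex 2.278 0.982 -0.614
vertex 3.043 1.104 -0.77
vertex 2.581 0.467 -0.704
endloop
endfacet
facet normal -0.732 -0.510 0.453
outer loop
vertex 2.278 0.982 -0.614
vertex 2.581 0.467 -0.704
vertex 3.497 0.996 1.37
endloop
endfacet
facet normal -0.207 0.049 -0.977
outer loop
vertex 2.581 0.467 -0.704
vertex 3.043 1.104 -0.77
vertex 3.155 0.325 -0.833
endloop
endfacet
facet normal -0.162 -0.937 0.310
outer loop
vertex 2.581 0.467 -0.704
vertex 3.155 0.325 -0.833
vertex 3.497 0.996 1.37
endloop
endfacet
facet normal -0.207 0.049 -0.977
outer loop
vertex 3.155 0.325 -0.833
vertex 3.043 1.104 -0.77
vertex 3.663 0.64 -0.925
endloop
endfacet
facet normal 0.541 -0.824 0.167
outer loop
vertex 3.155 0.325 -0.833
vertex 3.663 0.64 -0.925
vertex 3.497 0.996 1.37
endloop
endfacet
facet normal -0.207 0.049 -0.977
outer loop
vertex 3.663 0.64 -0.925
vertex 3.043 1.104 -0.77
vertex 3.807 1.227 -0.926
endloop
endfacet
facet normal 0.966 -0.237 0.107
outer loop
vertex 3.663 0.64 -0.925
vertex 3.807 1.227 -0.926
vertex 3.497 0.996 1.37
endloop
endfacet

endsolid


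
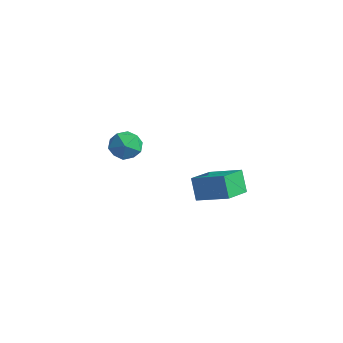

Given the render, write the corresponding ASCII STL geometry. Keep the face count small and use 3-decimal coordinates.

solid 
facet normal -0.901 0.431 0.052
outer loop
vertex -2.978 -3.199 -2.939
vertex -3.277 -3.89 -2.4
vertex -2.895 -3.137 -2.02
endloop
endfacet
facet normal -0.388 0.921 -0.027
outer loop
vertex -2.978 -3.199 -2.939
vertex -2.895 -3.137 -2.02
vertex -2.202 -2.861 -2.567
endloop
endfacet
facet normal -0.036 0.776 -0.630
outer loop
vertex -2.978 -3.199 -2.939
vertex -2.202 -2.861 -2.567
vertex -2.155 -3.442 -3.285
endloop
endfacet
facet normal -0.330 0.196 -0.923
outer loop
vertex -2.978 -3.199 -2.939
vertex -2.155 -3.442 -3.285
vertex -2.82 -4.078 -3.182
endloop
endfacet
facet normal -0.865 -0.017 -0.501
outer loop
vertex -2.978 -3.199 -2.939
vertex -2.82 -4.078 -3.182
vertex -3.277 -3.89 -2.4
endloop
endfacet
facet normal 0.069 0.853 0.517
outer loop
vertex -2.202 -2.861 -2.567
vertex -2.895 -3.137 -2.02
vertex -2.02 -3.342 -1.798
endloop
endfacet
facet normal -0.761 0.060 0.646
outer loop
vertex -2.895 -3.137 -2.02
vertex -3.277 -3.89 -2.4
vertex -2.685 -3.978 -1.695
endloop
endfacet
facet normal -0.703 -0.666 -0.250
outer loop
vertex -3.277 -3.89 -2.4
vertex -2.82 -4.078 -3.182
vertex -2.638 -4.559 -2.413
endloop
endfacet
facet normal 0.162 -0.320 -0.933
outer loop
vertex -2.82 -4.078 -3.182
vertex -2.155 -3.442 -3.285
vertex -1.945 -4.283 -2.96
endloop
endfacet
facet normal 0.638 0.618 -0.459
outer loop
vertex -2.155 -3.442 -3.285
vertex -2.202 -2.861 -2.567
vertex -1.563 -3.53 -2.58
endloop
endfacet
facet normal 0.330 -0.196 0.923
outer loop
vertex -1.862 -4.221 -2.041
vertex -2.02 -3.342 -1.798
vertex -2.685 -3.978 -1.695
endloop
endfacet
facet normal 0.036 -0.776 0.630
outer loop
vertex -1.862 -4.221 -2.041
vertex -2.685 -3.978 -1.695
vertex -2.638 -4.559 -2.413
endloop
endfacet
facet normal 0.388 -0.921 0.027
outer loop
vertex -1.862 -4.221 -2.041
vertex -2.638 -4.559 -2.413
vertex -1.945 -4.283 -2.96
endloop
endfacet
facet normal 0.901 -0.431 -0.052
outer loop
vertex -1.862 -4.221 -2.041
vertex -1.945 -4.283 -2.96
vertex -1.563 -3.53 -2.58
endloop
endfacet
facet normal 0.865 0.017 0.501
outer loop
vertex -1.862 -4.221 -2.041
vertex -1.563 -3.53 -2.58
vertex -2.02 -3.342 -1.798
endloop
endfacet
facet normal -0.162 0.320 0.933
outer loop
vertex -2.685 -3.978 -1.695
vertex -2.02 -3.342 -1.798
vertex -2.895 -3.137 -2.02
endloop
endfacet
facet normal -0.638 -0.618 0.459
outer loop
vertex -2.638 -4.559 -2.413
vertex -2.685 -3.978 -1.695
vertex -3.277 -3.89 -2.4
endloop
endfacet
facet normal -0.069 -0.853 -0.517
outer loop
vertex -1.945 -4.283 -2.96
vertex -2.638 -4.559 -2.413
vertex -2.82 -4.078 -3.182
endloop
endfacet
facet normal 0.761 -0.060 -0.646
outer loop
vertex -1.563 -3.53 -2.58
vertex -1.945 -4.283 -2.96
vertex -2.155 -3.442 -3.285
endloop
endfacet
facet normal 0.703 0.666 0.250
outer loop
vertex -2.02 -3.342 -1.798
vertex -1.563 -3.53 -2.58
vertex -2.202 -2.861 -2.567
endloop
endfacet
facet normal -0.869 -0.337 -0.364
outer loop
vertex 2.207 -3.988 -2.259
vertex 1.83 -2.507 -2.73
vertex 2.739 -4.196 -3.337
endloop
endfacet
facet normal 0.236 -0.926 0.295
outer loop
vertex 4.19 -3.633 -2.73
vertex 2.207 -3.988 -2.259
vertex 2.739 -4.196 -3.337
endloop
endfacet
facet normal -0.868 -0.337 -0.364
outer loop
vertex 2.739 -4.196 -3.337
vertex 1.83 -2.507 -2.73
vertex 2.362 -2.714 -3.808
endloop
endfacet
facet normal 0.436 -0.170 -0.884
outer loop
vertex 2.362 -2.714 -3.808
vertex 4.19 -3.633 -2.73
vertex 2.739 -4.196 -3.337
endloop
endfacet
facet normal -0.436 0.170 0.884
outer loop
vertex 2.207 -3.988 -2.259
vertex 3.281 -1.944 -2.123
vertex 1.83 -2.507 -2.73
endloop
endfacet
facet normal 0.236 -0.926 0.294
outer loop
vertex 3.658 -3.426 -1.652
vertex 2.207 -3.988 -2.259
vertex 4.19 -3.633 -2.73
endloop
endfacet
facet normal -0.436 0.170 0.884
outer loop
vertex 3.658 -3.426 -1.652
vertex 3.281 -1.944 -2.123
vertex 2.207 -3.988 -2.259
endloop
endfacet
facet normal -0.236 0.926 -0.294
outer loop
vertex 1.83 -2.507 -2.73
vertex 3.281 -1.944 -2.123
vertex 2.362 -2.714 -3.808
endloop
endfacet
facet normal 0.436 -0.170 -0.884
outer loop
vertex 3.813 -2.152 -3.201
vertex 4.19 -3.633 -2.73
vertex 2.362 -2.714 -3.808
endloop
endfacet
facet normal -0.235 0.926 -0.295
outer loop
vertex 2.362 -2.714 -3.808
vertex 3.281 -1.944 -2.123
vertex 3.813 -2.152 -3.201
endloop
endfacet
facet normal 0.868 0.337 0.364
outer loop
vertex 3.813 -2.152 -3.201
vertex 3.658 -3.426 -1.652
vertex 4.19 -3.633 -2.73
endloop
endfacet
facet normal 0.869 0.337 0.364
outer loop
vertex 3.281 -1.944 -2.123
vertex 3.658 -3.426 -1.652
vertex 3.813 -2.152 -3.201
endloop
endfacet

endsolid


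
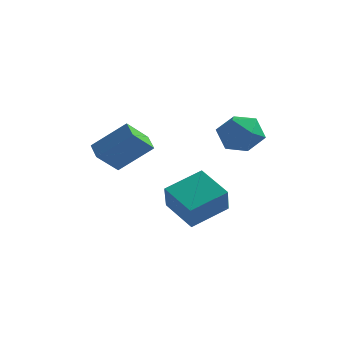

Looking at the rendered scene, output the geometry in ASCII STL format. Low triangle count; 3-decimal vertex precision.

solid 
facet normal -0.912 0.328 0.246
outer loop
vertex 0.249 1.778 1.303
vertex 0.038 0.816 1.802
vertex 0.49 1.646 2.372
endloop
endfacet
facet normal -0.449 0.869 0.208
outer loop
vertex 0.249 1.778 1.303
vertex 0.49 1.646 2.372
vertex 1.198 2.171 1.707
endloop
endfacet
facet normal -0.172 0.877 -0.449
outer loop
vertex 0.249 1.778 1.303
vertex 1.198 2.171 1.707
vertex 1.183 1.666 0.726
endloop
endfacet
facet normal -0.464 0.340 -0.818
outer loop
vertex 0.249 1.778 1.303
vertex 1.183 1.666 0.726
vertex 0.467 0.828 0.784
endloop
endfacet
facet normal -0.922 0.001 -0.388
outer loop
vertex 0.249 1.778 1.303
vertex 0.467 0.828 0.784
vertex 0.038 0.816 1.802
endloop
endfacet
facet normal 0.080 0.739 0.669
outer loop
vertex 1.198 2.171 1.707
vertex 0.49 1.646 2.372
vertex 1.573 1.452 2.456
endloop
endfacet
facet normal -0.669 -0.137 0.731
outer loop
vertex 0.49 1.646 2.372
vertex 0.038 0.816 1.802
vertex 0.857 0.614 2.514
endloop
endfacet
facet normal -0.685 -0.666 -0.296
outer loop
vertex 0.038 0.816 1.802
vertex 0.467 0.828 0.784
vertex 0.842 0.109 1.533
endloop
endfacet
facet normal 0.056 -0.117 -0.992
outer loop
vertex 0.467 0.828 0.784
vertex 1.183 1.666 0.726
vertex 1.55 0.634 0.868
endloop
endfacet
facet normal 0.529 0.751 -0.395
outer loop
vertex 1.183 1.666 0.726
vertex 1.198 2.171 1.707
vertex 2.002 1.464 1.438
endloop
endfacet
facet normal 0.464 -0.340 0.818
outer loop
vertex 1.791 0.502 1.937
vertex 1.573 1.452 2.456
vertex 0.857 0.614 2.514
endloop
endfacet
facet normal 0.172 -0.877 0.449
outer loop
vertex 1.791 0.502 1.937
vertex 0.857 0.614 2.514
vertex 0.842 0.109 1.533
endloop
endfacet
facet normal 0.449 -0.869 -0.208
outer loop
vertex 1.791 0.502 1.937
vertex 0.842 0.109 1.533
vertex 1.55 0.634 0.868
endloop
endfacet
facet normal 0.912 -0.328 -0.246
outer loop
vertex 1.791 0.502 1.937
vertex 1.55 0.634 0.868
vertex 2.002 1.464 1.438
endloop
endfacet
facet normal 0.922 -0.001 0.388
outer loop
vertex 1.791 0.502 1.937
vertex 2.002 1.464 1.438
vertex 1.573 1.452 2.456
endloop
endfacet
facet normal -0.056 0.117 0.992
outer loop
vertex 0.857 0.614 2.514
vertex 1.573 1.452 2.456
vertex 0.49 1.646 2.372
endloop
endfacet
facet normal -0.529 -0.751 0.395
outer loop
vertex 0.842 0.109 1.533
vertex 0.857 0.614 2.514
vertex 0.038 0.816 1.802
endloop
endfacet
facet normal -0.080 -0.739 -0.669
outer loop
vertex 1.55 0.634 0.868
vertex 0.842 0.109 1.533
vertex 0.467 0.828 0.784
endloop
endfacet
facet normal 0.669 0.137 -0.731
outer loop
vertex 2.002 1.464 1.438
vertex 1.55 0.634 0.868
vertex 1.183 1.666 0.726
endloop
endfacet
facet normal 0.685 0.666 0.296
outer loop
vertex 1.573 1.452 2.456
vertex 2.002 1.464 1.438
vertex 1.198 2.171 1.707
endloop
endfacet
facet normal -0.703 -0.294 -0.648
outer loop
vertex -4.368 -1.418 0.312
vertex -4.973 -0.746 0.663
vertex -3.858 -0.437 -0.686
endloop
endfacet
facet normal 0.624 -0.693 -0.362
outer loop
vertex -2.467 0.146 0.597
vertex -4.368 -1.418 0.312
vertex -3.858 -0.437 -0.686
endloop
endfacet
facet normal -0.703 -0.294 -0.648
outer loop
vertex -3.858 -0.437 -0.686
vertex -4.973 -0.746 0.663
vertex -4.463 0.235 -0.335
endloop
endfacet
facet normal 0.342 0.658 -0.670
outer loop
vertex -4.463 0.235 -0.335
vertex -2.467 0.146 0.597
vertex -3.858 -0.437 -0.686
endloop
endfacet
facet normal -0.342 -0.658 0.670
outer loop
vertex -4.368 -1.418 0.312
vertex -3.582 -0.163 1.946
vertex -4.973 -0.746 0.663
endloop
endfacet
facet normal 0.624 -0.693 -0.362
outer loop
vertex -2.977 -0.835 1.595
vertex -4.368 -1.418 0.312
vertex -2.467 0.146 0.597
endloop
endfacet
facet normal -0.342 -0.658 0.670
outer loop
vertex -2.977 -0.835 1.595
vertex -3.582 -0.163 1.946
vertex -4.368 -1.418 0.312
endloop
endfacet
facet normal -0.624 0.693 0.362
outer loop
vertex -4.973 -0.746 0.663
vertex -3.582 -0.163 1.946
vertex -4.463 0.235 -0.335
endloop
endfacet
facet normal 0.342 0.658 -0.670
outer loop
vertex -3.072 0.818 0.948
vertex -2.467 0.146 0.597
vertex -4.463 0.235 -0.335
endloop
endfacet
facet normal -0.624 0.693 0.362
outer loop
vertex -4.463 0.235 -0.335
vertex -3.582 -0.163 1.946
vertex -3.072 0.818 0.948
endloop
endfacet
facet normal 0.703 0.294 0.648
outer loop
vertex -3.072 0.818 0.948
vertex -2.977 -0.835 1.595
vertex -2.467 0.146 0.597
endloop
endfacet
facet normal 0.703 0.294 0.648
outer loop
vertex -3.582 -0.163 1.946
vertex -2.977 -0.835 1.595
vertex -3.072 0.818 0.948
endloop
endfacet
facet normal -0.533 -0.760 -0.372
outer loop
vertex 0.06 -1.764 -1.933
vertex -1.391 -1.136 -1.138
vertex -0.271 -0.904 -3.216
endloop
endfacet
facet normal 0.820 -0.354 -0.449
outer loop
vertex 0.751 0.556 -2.502
vertex 0.06 -1.764 -1.933
vertex -0.271 -0.904 -3.216
endloop
endfacet
facet normal -0.532 -0.760 -0.372
outer loop
vertex -0.271 -0.904 -3.216
vertex -1.391 -1.136 -1.138
vertex -1.723 -0.276 -2.421
endloop
endfacet
facet normal -0.210 0.544 -0.812
outer loop
vertex -1.723 -0.276 -2.421
vertex 0.751 0.556 -2.502
vertex -0.271 -0.904 -3.216
endloop
endfacet
facet normal 0.210 -0.544 0.812
outer loop
vertex 0.06 -1.764 -1.933
vertex -0.369 0.324 -0.424
vertex -1.391 -1.136 -1.138
endloop
endfacet
facet normal 0.820 -0.354 -0.450
outer loop
vertex 1.083 -0.304 -1.219
vertex 0.06 -1.764 -1.933
vertex 0.751 0.556 -2.502
endloop
endfacet
facet normal 0.209 -0.544 0.812
outer loop
vertex 1.083 -0.304 -1.219
vertex -0.369 0.324 -0.424
vertex 0.06 -1.764 -1.933
endloop
endfacet
facet normal -0.820 0.354 0.450
outer loop
vertex -1.391 -1.136 -1.138
vertex -0.369 0.324 -0.424
vertex -1.723 -0.276 -2.421
endloop
endfacet
facet normal -0.210 0.544 -0.812
outer loop
vertex -0.7 1.184 -1.707
vertex 0.751 0.556 -2.502
vertex -1.723 -0.276 -2.421
endloop
endfacet
facet normal -0.820 0.355 0.449
outer loop
vertex -1.723 -0.276 -2.421
vertex -0.369 0.324 -0.424
vertex -0.7 1.184 -1.707
endloop
endfacet
facet normal 0.533 0.760 0.372
outer loop
vertex -0.7 1.184 -1.707
vertex 1.083 -0.304 -1.219
vertex 0.751 0.556 -2.502
endloop
endfacet
facet normal 0.533 0.760 0.372
outer loop
vertex -0.369 0.324 -0.424
vertex 1.083 -0.304 -1.219
vertex -0.7 1.184 -1.707
endloop
endfacet

endsolid


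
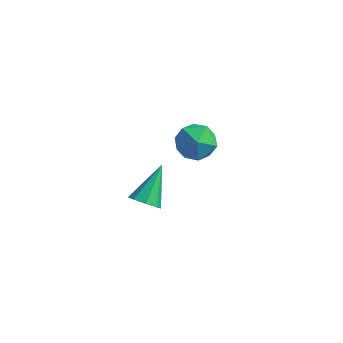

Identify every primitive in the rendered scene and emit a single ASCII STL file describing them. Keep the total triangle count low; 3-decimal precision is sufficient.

solid 
facet normal -0.868 0.313 0.387
outer loop
vertex 0.862 1.281 2.993
vertex 1.21 1.191 3.846
vertex 1.297 1.993 3.393
endloop
endfacet
facet normal -0.755 0.604 -0.255
outer loop
vertex 0.862 1.281 2.993
vertex 1.297 1.993 3.393
vertex 1.446 1.803 2.5
endloop
endfacet
facet normal -0.682 0.075 -0.728
outer loop
vertex 0.862 1.281 2.993
vertex 1.446 1.803 2.5
vertex 1.451 0.883 2.4
endloop
endfacet
facet normal -0.749 -0.544 -0.379
outer loop
vertex 0.862 1.281 2.993
vertex 1.451 0.883 2.4
vertex 1.305 0.505 3.232
endloop
endfacet
facet normal -0.864 -0.397 0.310
outer loop
vertex 0.862 1.281 2.993
vertex 1.305 0.505 3.232
vertex 1.21 1.191 3.846
endloop
endfacet
facet normal -0.139 0.964 -0.228
outer loop
vertex 1.446 1.803 2.5
vertex 1.297 1.993 3.393
vertex 2.155 2.035 3.048
endloop
endfacet
facet normal -0.321 0.492 0.809
outer loop
vertex 1.297 1.993 3.393
vertex 1.21 1.191 3.846
vertex 2.009 1.657 3.88
endloop
endfacet
facet normal -0.315 -0.657 0.685
outer loop
vertex 1.21 1.191 3.846
vertex 1.305 0.505 3.232
vertex 2.014 0.737 3.78
endloop
endfacet
facet normal -0.129 -0.894 -0.429
outer loop
vertex 1.305 0.505 3.232
vertex 1.451 0.883 2.4
vertex 2.163 0.547 2.887
endloop
endfacet
facet normal -0.021 0.108 -0.994
outer loop
vertex 1.451 0.883 2.4
vertex 1.446 1.803 2.5
vertex 2.25 1.349 2.434
endloop
endfacet
facet normal 0.749 0.544 0.379
outer loop
vertex 2.598 1.259 3.287
vertex 2.155 2.035 3.048
vertex 2.009 1.657 3.88
endloop
endfacet
facet normal 0.682 -0.075 0.728
outer loop
vertex 2.598 1.259 3.287
vertex 2.009 1.657 3.88
vertex 2.014 0.737 3.78
endloop
endfacet
facet normal 0.755 -0.604 0.255
outer loop
vertex 2.598 1.259 3.287
vertex 2.014 0.737 3.78
vertex 2.163 0.547 2.887
endloop
endfacet
facet normal 0.868 -0.313 -0.387
outer loop
vertex 2.598 1.259 3.287
vertex 2.163 0.547 2.887
vertex 2.25 1.349 2.434
endloop
endfacet
facet normal 0.864 0.397 -0.310
outer loop
vertex 2.598 1.259 3.287
vertex 2.25 1.349 2.434
vertex 2.155 2.035 3.048
endloop
endfacet
facet normal 0.129 0.894 0.429
outer loop
vertex 2.009 1.657 3.88
vertex 2.155 2.035 3.048
vertex 1.297 1.993 3.393
endloop
endfacet
facet normal 0.021 -0.108 0.994
outer loop
vertex 2.014 0.737 3.78
vertex 2.009 1.657 3.88
vertex 1.21 1.191 3.846
endloop
endfacet
facet normal 0.139 -0.964 0.228
outer loop
vertex 2.163 0.547 2.887
vertex 2.014 0.737 3.78
vertex 1.305 0.505 3.232
endloop
endfacet
facet normal 0.321 -0.492 -0.809
outer loop
vertex 2.25 1.349 2.434
vertex 2.163 0.547 2.887
vertex 1.451 0.883 2.4
endloop
endfacet
facet normal 0.315 0.657 -0.685
outer loop
vertex 2.155 2.035 3.048
vertex 2.25 1.349 2.434
vertex 1.446 1.803 2.5
endloop
endfacet
facet normal -0.039 -0.783 -0.621
outer loop
vertex 0.165 1.144 -1.792
vertex -0.466 1.336 -1.994
vertex 0.177 1.472 -2.206
endloop
endfacet
facet normal 0.957 0.213 0.196
outer loop
vertex 0.165 1.144 -1.792
vertex 0.177 1.472 -2.206
vertex -0.394 2.784 -0.846
endloop
endfacet
facet normal -0.039 -0.783 -0.621
outer loop
vertex 0.177 1.472 -2.206
vertex -0.466 1.336 -1.994
vertex -0.188 1.72 -2.496
endloop
endfacet
facet normal 0.695 0.641 -0.326
outer loop
vertex 0.177 1.472 -2.206
vertex -0.188 1.72 -2.496
vertex -0.394 2.784 -0.846
endloop
endfacet
facet normal -0.039 -0.783 -0.621
outer loop
vertex -0.188 1.72 -2.496
vertex -0.466 1.336 -1.994
vertex -0.716 1.743 -2.492
endloop
endfacet
facet normal 0.033 0.842 -0.539
outer loop
vertex -0.188 1.72 -2.496
vertex -0.716 1.743 -2.492
vertex -0.394 2.784 -0.846
endloop
endfacet
facet normal -0.037 -0.783 -0.621
outer loop
vertex -0.716 1.743 -2.492
vertex -0.466 1.336 -1.994
vertex -1.097 1.527 -2.197
endloop
endfacet
facet normal -0.641 0.699 -0.317
outer loop
vertex -0.716 1.743 -2.492
vertex -1.097 1.527 -2.197
vertex -0.394 2.784 -0.846
endloop
endfacet
facet normal -0.038 -0.784 -0.620
outer loop
vertex -1.097 1.527 -2.197
vertex -0.466 1.336 -1.994
vertex -1.108 1.2 -1.783
endloop
endfacet
facet normal -0.932 0.296 0.209
outer loop
vertex -1.097 1.527 -2.197
vertex -1.108 1.2 -1.783
vertex -0.394 2.784 -0.846
endloop
endfacet
facet normal -0.038 -0.783 -0.621
outer loop
vertex -1.108 1.2 -1.783
vertex -0.466 1.336 -1.994
vertex -0.743 0.952 -1.493
endloop
endfacet
facet normal -0.670 -0.131 0.731
outer loop
vertex -1.108 1.2 -1.783
vertex -0.743 0.952 -1.493
vertex -0.394 2.784 -0.846
endloop
endfacet
facet normal -0.038 -0.783 -0.621
outer loop
vertex -0.743 0.952 -1.493
vertex -0.466 1.336 -1.994
vertex -0.216 0.929 -1.496
endloop
endfacet
facet normal -0.009 -0.331 0.943
outer loop
vertex -0.743 0.952 -1.493
vertex -0.216 0.929 -1.496
vertex -0.394 2.784 -0.846
endloop
endfacet
facet normal -0.040 -0.783 -0.620
outer loop
vertex -0.216 0.929 -1.496
vertex -0.466 1.336 -1.994
vertex 0.165 1.144 -1.792
endloop
endfacet
facet normal 0.667 -0.189 0.721
outer loop
vertex -0.216 0.929 -1.496
vertex 0.165 1.144 -1.792
vertex -0.394 2.784 -0.846
endloop
endfacet

endsolid
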